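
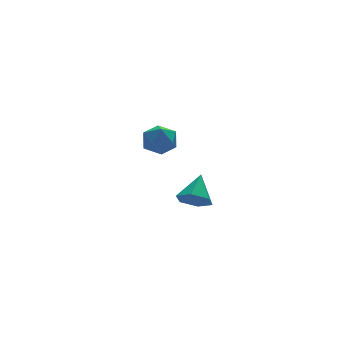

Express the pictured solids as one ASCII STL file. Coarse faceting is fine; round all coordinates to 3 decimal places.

solid 
facet normal -0.378 0.818 0.434
outer loop
vertex 2.172 1.466 3.334
vertex 1.826 1.016 3.881
vertex 2.556 1.29 4.0
endloop
endfacet
facet normal 0.243 0.963 0.115
outer loop
vertex 2.172 1.466 3.334
vertex 2.556 1.29 4.0
vertex 2.937 1.276 3.31
endloop
endfacet
facet normal 0.180 0.797 -0.577
outer loop
vertex 2.172 1.466 3.334
vertex 2.937 1.276 3.31
vertex 2.443 0.993 2.765
endloop
endfacet
facet normal -0.480 0.549 -0.685
outer loop
vertex 2.172 1.466 3.334
vertex 2.443 0.993 2.765
vertex 1.757 0.832 3.117
endloop
endfacet
facet normal -0.826 0.561 -0.061
outer loop
vertex 2.172 1.466 3.334
vertex 1.757 0.832 3.117
vertex 1.826 1.016 3.881
endloop
endfacet
facet normal 0.742 0.539 0.399
outer loop
vertex 2.937 1.276 3.31
vertex 2.556 1.29 4.0
vertex 3.063 0.708 3.843
endloop
endfacet
facet normal -0.263 0.304 0.916
outer loop
vertex 2.556 1.29 4.0
vertex 1.826 1.016 3.881
vertex 2.377 0.547 4.195
endloop
endfacet
facet normal -0.987 -0.110 0.116
outer loop
vertex 1.826 1.016 3.881
vertex 1.757 0.832 3.117
vertex 1.883 0.264 3.65
endloop
endfacet
facet normal -0.428 -0.132 -0.894
outer loop
vertex 1.757 0.832 3.117
vertex 2.443 0.993 2.765
vertex 2.264 0.25 2.96
endloop
endfacet
facet normal 0.640 0.270 -0.720
outer loop
vertex 2.443 0.993 2.765
vertex 2.937 1.276 3.31
vertex 2.994 0.524 3.079
endloop
endfacet
facet normal 0.480 -0.549 0.685
outer loop
vertex 2.648 0.074 3.626
vertex 3.063 0.708 3.843
vertex 2.377 0.547 4.195
endloop
endfacet
facet normal -0.180 -0.797 0.577
outer loop
vertex 2.648 0.074 3.626
vertex 2.377 0.547 4.195
vertex 1.883 0.264 3.65
endloop
endfacet
facet normal -0.243 -0.963 -0.115
outer loop
vertex 2.648 0.074 3.626
vertex 1.883 0.264 3.65
vertex 2.264 0.25 2.96
endloop
endfacet
facet normal 0.378 -0.818 -0.434
outer loop
vertex 2.648 0.074 3.626
vertex 2.264 0.25 2.96
vertex 2.994 0.524 3.079
endloop
endfacet
facet normal 0.826 -0.561 0.061
outer loop
vertex 2.648 0.074 3.626
vertex 2.994 0.524 3.079
vertex 3.063 0.708 3.843
endloop
endfacet
facet normal 0.428 0.132 0.894
outer loop
vertex 2.377 0.547 4.195
vertex 3.063 0.708 3.843
vertex 2.556 1.29 4.0
endloop
endfacet
facet normal -0.640 -0.270 0.720
outer loop
vertex 1.883 0.264 3.65
vertex 2.377 0.547 4.195
vertex 1.826 1.016 3.881
endloop
endfacet
facet normal -0.742 -0.539 -0.399
outer loop
vertex 2.264 0.25 2.96
vertex 1.883 0.264 3.65
vertex 1.757 0.832 3.117
endloop
endfacet
facet normal 0.263 -0.304 -0.916
outer loop
vertex 2.994 0.524 3.079
vertex 2.264 0.25 2.96
vertex 2.443 0.993 2.765
endloop
endfacet
facet normal 0.987 0.110 -0.116
outer loop
vertex 3.063 0.708 3.843
vertex 2.994 0.524 3.079
vertex 2.937 1.276 3.31
endloop
endfacet
facet normal -0.480 -0.620 -0.621
outer loop
vertex 1.96 -3.932 2.33
vertex 1.668 -4.263 2.886
vertex 1.338 -3.71 2.589
endloop
endfacet
facet normal 0.176 0.916 -0.362
outer loop
vertex 1.96 -3.932 2.33
vertex 1.338 -3.71 2.589
vertex 2.292 -3.457 3.694
endloop
endfacet
facet normal -0.480 -0.620 -0.621
outer loop
vertex 1.338 -3.71 2.589
vertex 1.668 -4.263 2.886
vertex 1.046 -4.041 3.145
endloop
endfacet
facet normal -0.496 0.835 0.237
outer loop
vertex 1.338 -3.71 2.589
vertex 1.046 -4.041 3.145
vertex 2.292 -3.457 3.694
endloop
endfacet
facet normal -0.480 -0.621 -0.620
outer loop
vertex 1.046 -4.041 3.145
vertex 1.668 -4.263 2.886
vertex 1.377 -4.594 3.443
endloop
endfacet
facet normal -0.468 0.186 0.864
outer loop
vertex 1.046 -4.041 3.145
vertex 1.377 -4.594 3.443
vertex 2.292 -3.457 3.694
endloop
endfacet
facet normal -0.481 -0.620 -0.620
outer loop
vertex 1.377 -4.594 3.443
vertex 1.668 -4.263 2.886
vertex 1.999 -4.817 3.184
endloop
endfacet
facet normal 0.234 -0.385 0.893
outer loop
vertex 1.377 -4.594 3.443
vertex 1.999 -4.817 3.184
vertex 2.292 -3.457 3.694
endloop
endfacet
facet normal -0.479 -0.620 -0.621
outer loop
vertex 1.999 -4.817 3.184
vertex 1.668 -4.263 2.886
vertex 2.291 -4.486 2.628
endloop
endfacet
facet normal 0.906 -0.305 0.294
outer loop
vertex 1.999 -4.817 3.184
vertex 2.291 -4.486 2.628
vertex 2.292 -3.457 3.694
endloop
endfacet
facet normal -0.479 -0.620 -0.621
outer loop
vertex 2.291 -4.486 2.628
vertex 1.668 -4.263 2.886
vertex 1.96 -3.932 2.33
endloop
endfacet
facet normal 0.877 0.345 -0.334
outer loop
vertex 2.291 -4.486 2.628
vertex 1.96 -3.932 2.33
vertex 2.292 -3.457 3.694
endloop
endfacet

endsolid


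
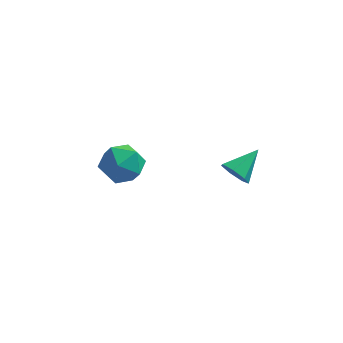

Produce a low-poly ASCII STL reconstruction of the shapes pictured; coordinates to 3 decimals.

solid 
facet normal -0.900 0.039 0.434
outer loop
vertex -3.7 -0.195 -1.914
vertex -3.703 -1.149 -1.835
vertex -3.34 -0.612 -1.131
endloop
endfacet
facet normal -0.524 0.628 0.575
outer loop
vertex -3.7 -0.195 -1.914
vertex -3.34 -0.612 -1.131
vertex -2.886 0.131 -1.529
endloop
endfacet
facet normal -0.352 0.935 -0.047
outer loop
vertex -3.7 -0.195 -1.914
vertex -2.886 0.131 -1.529
vertex -2.968 0.052 -2.479
endloop
endfacet
facet normal -0.622 0.535 -0.572
outer loop
vertex -3.7 -0.195 -1.914
vertex -2.968 0.052 -2.479
vertex -3.473 -0.738 -2.668
endloop
endfacet
facet normal -0.961 -0.020 -0.275
outer loop
vertex -3.7 -0.195 -1.914
vertex -3.473 -0.738 -2.668
vertex -3.703 -1.149 -1.835
endloop
endfacet
facet normal 0.081 0.432 0.898
outer loop
vertex -2.886 0.131 -1.529
vertex -3.34 -0.612 -1.131
vertex -2.387 -0.622 -1.212
endloop
endfacet
facet normal -0.528 -0.522 0.670
outer loop
vertex -3.34 -0.612 -1.131
vertex -3.703 -1.149 -1.835
vertex -2.892 -1.412 -1.401
endloop
endfacet
facet normal -0.627 -0.616 -0.477
outer loop
vertex -3.703 -1.149 -1.835
vertex -3.473 -0.738 -2.668
vertex -2.974 -1.491 -2.351
endloop
endfacet
facet normal -0.078 0.279 -0.957
outer loop
vertex -3.473 -0.738 -2.668
vertex -2.968 0.052 -2.479
vertex -2.52 -0.748 -2.749
endloop
endfacet
facet normal 0.359 0.927 -0.108
outer loop
vertex -2.968 0.052 -2.479
vertex -2.886 0.131 -1.529
vertex -2.157 -0.211 -2.045
endloop
endfacet
facet normal 0.622 -0.535 0.572
outer loop
vertex -2.16 -1.165 -1.966
vertex -2.387 -0.622 -1.212
vertex -2.892 -1.412 -1.401
endloop
endfacet
facet normal 0.352 -0.935 0.047
outer loop
vertex -2.16 -1.165 -1.966
vertex -2.892 -1.412 -1.401
vertex -2.974 -1.491 -2.351
endloop
endfacet
facet normal 0.524 -0.628 -0.575
outer loop
vertex -2.16 -1.165 -1.966
vertex -2.974 -1.491 -2.351
vertex -2.52 -0.748 -2.749
endloop
endfacet
facet normal 0.900 -0.039 -0.434
outer loop
vertex -2.16 -1.165 -1.966
vertex -2.52 -0.748 -2.749
vertex -2.157 -0.211 -2.045
endloop
endfacet
facet normal 0.961 0.020 0.275
outer loop
vertex -2.16 -1.165 -1.966
vertex -2.157 -0.211 -2.045
vertex -2.387 -0.622 -1.212
endloop
endfacet
facet normal 0.078 -0.279 0.957
outer loop
vertex -2.892 -1.412 -1.401
vertex -2.387 -0.622 -1.212
vertex -3.34 -0.612 -1.131
endloop
endfacet
facet normal -0.359 -0.927 0.108
outer loop
vertex -2.974 -1.491 -2.351
vertex -2.892 -1.412 -1.401
vertex -3.703 -1.149 -1.835
endloop
endfacet
facet normal -0.081 -0.432 -0.898
outer loop
vertex -2.52 -0.748 -2.749
vertex -2.974 -1.491 -2.351
vertex -3.473 -0.738 -2.668
endloop
endfacet
facet normal 0.528 0.522 -0.670
outer loop
vertex -2.157 -0.211 -2.045
vertex -2.52 -0.748 -2.749
vertex -2.968 0.052 -2.479
endloop
endfacet
facet normal 0.627 0.616 0.477
outer loop
vertex -2.387 -0.622 -1.212
vertex -2.157 -0.211 -2.045
vertex -2.886 0.131 -1.529
endloop
endfacet
facet normal -0.504 -0.710 -0.492
outer loop
vertex 1.948 -3.178 0.347
vertex 1.526 -2.758 0.173
vertex 2.047 -2.926 -0.118
endloop
endfacet
facet normal 0.975 -0.199 0.100
outer loop
vertex 1.948 -3.178 0.347
vertex 2.047 -2.926 -0.118
vertex 2.174 -1.842 0.807
endloop
endfacet
facet normal -0.503 -0.711 -0.491
outer loop
vertex 2.047 -2.926 -0.118
vertex 1.526 -2.758 0.173
vertex 1.753 -2.548 -0.364
endloop
endfacet
facet normal 0.815 0.318 -0.485
outer loop
vertex 2.047 -2.926 -0.118
vertex 1.753 -2.548 -0.364
vertex 2.174 -1.842 0.807
endloop
endfacet
facet normal -0.502 -0.712 -0.491
outer loop
vertex 1.753 -2.548 -0.364
vertex 1.526 -2.758 0.173
vertex 1.288 -2.329 -0.206
endloop
endfacet
facet normal 0.192 0.809 -0.556
outer loop
vertex 1.753 -2.548 -0.364
vertex 1.288 -2.329 -0.206
vertex 2.174 -1.842 0.807
endloop
endfacet
facet normal -0.502 -0.712 -0.490
outer loop
vertex 1.288 -2.329 -0.206
vertex 1.526 -2.758 0.173
vertex 1.002 -2.433 0.238
endloop
endfacet
facet normal -0.425 0.903 -0.062
outer loop
vertex 1.288 -2.329 -0.206
vertex 1.002 -2.433 0.238
vertex 2.174 -1.842 0.807
endloop
endfacet
facet normal -0.502 -0.711 -0.492
outer loop
vertex 1.002 -2.433 0.238
vertex 1.526 -2.758 0.173
vertex 1.11 -2.782 0.632
endloop
endfacet
facet normal -0.571 0.530 0.626
outer loop
vertex 1.002 -2.433 0.238
vertex 1.11 -2.782 0.632
vertex 2.174 -1.842 0.807
endloop
endfacet
facet normal -0.503 -0.710 -0.493
outer loop
vertex 1.11 -2.782 0.632
vertex 1.526 -2.758 0.173
vertex 1.531 -3.114 0.681
endloop
endfacet
facet normal -0.138 -0.028 0.990
outer loop
vertex 1.11 -2.782 0.632
vertex 1.531 -3.114 0.681
vertex 2.174 -1.842 0.807
endloop
endfacet
facet normal -0.503 -0.710 -0.493
outer loop
vertex 1.531 -3.114 0.681
vertex 1.526 -2.758 0.173
vertex 1.948 -3.178 0.347
endloop
endfacet
facet normal 0.551 -0.353 0.756
outer loop
vertex 1.531 -3.114 0.681
vertex 1.948 -3.178 0.347
vertex 2.174 -1.842 0.807
endloop
endfacet

endsolid


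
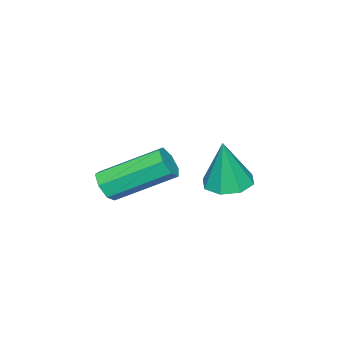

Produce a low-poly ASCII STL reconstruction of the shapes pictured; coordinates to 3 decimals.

solid 
facet normal -0.173 0.008 -0.985
outer loop
vertex 0.893 1.585 2.006
vertex 0.124 1.368 2.139
vertex 0.517 2.073 2.076
endloop
endfacet
facet normal 0.783 0.567 0.256
outer loop
vertex 0.893 1.585 2.006
vertex 0.517 2.073 2.076
vertex 0.436 1.352 3.921
endloop
endfacet
facet normal -0.173 0.008 -0.985
outer loop
vertex 0.517 2.073 2.076
vertex 0.124 1.368 2.139
vertex -0.089 2.148 2.183
endloop
endfacet
facet normal 0.178 0.914 0.365
outer loop
vertex 0.517 2.073 2.076
vertex -0.089 2.148 2.183
vertex 0.436 1.352 3.921
endloop
endfacet
facet normal -0.173 0.008 -0.985
outer loop
vertex -0.089 2.148 2.183
vertex 0.124 1.368 2.139
vertex -0.57 1.766 2.264
endloop
endfacet
facet normal -0.494 0.724 0.481
outer loop
vertex -0.089 2.148 2.183
vertex -0.57 1.766 2.264
vertex 0.436 1.352 3.921
endloop
endfacet
facet normal -0.173 0.008 -0.985
outer loop
vertex -0.57 1.766 2.264
vertex 0.124 1.368 2.139
vertex -0.645 1.151 2.272
endloop
endfacet
facet normal -0.837 0.109 0.536
outer loop
vertex -0.57 1.766 2.264
vertex -0.645 1.151 2.272
vertex 0.436 1.352 3.921
endloop
endfacet
facet normal -0.173 0.009 -0.985
outer loop
vertex -0.645 1.151 2.272
vertex 0.124 1.368 2.139
vertex -0.27 0.662 2.202
endloop
endfacet
facet normal -0.653 -0.572 0.497
outer loop
vertex -0.645 1.151 2.272
vertex -0.27 0.662 2.202
vertex 0.436 1.352 3.921
endloop
endfacet
facet normal -0.173 0.009 -0.985
outer loop
vertex -0.27 0.662 2.202
vertex 0.124 1.368 2.139
vertex 0.336 0.587 2.095
endloop
endfacet
facet normal -0.045 -0.920 0.388
outer loop
vertex -0.27 0.662 2.202
vertex 0.336 0.587 2.095
vertex 0.436 1.352 3.921
endloop
endfacet
facet normal -0.172 0.009 -0.985
outer loop
vertex 0.336 0.587 2.095
vertex 0.124 1.368 2.139
vertex 0.818 0.969 2.014
endloop
endfacet
facet normal 0.625 -0.731 0.272
outer loop
vertex 0.336 0.587 2.095
vertex 0.818 0.969 2.014
vertex 0.436 1.352 3.921
endloop
endfacet
facet normal -0.173 0.008 -0.985
outer loop
vertex 0.818 0.969 2.014
vertex 0.124 1.368 2.139
vertex 0.893 1.585 2.006
endloop
endfacet
facet normal 0.969 -0.115 0.217
outer loop
vertex 0.818 0.969 2.014
vertex 0.893 1.585 2.006
vertex 0.436 1.352 3.921
endloop
endfacet
facet normal 0.460 -0.739 -0.493
outer loop
vertex 4.273 -0.352 3.304
vertex 3.768 -0.482 3.027
vertex 4.192 -0.107 2.861
endloop
endfacet
facet normal 0.873 0.476 0.103
outer loop
vertex 4.273 -0.352 3.304
vertex 4.192 -0.107 2.861
vertex 3.297 1.212 4.35
endloop
endfacet
facet normal 0.873 0.476 0.104
outer loop
vertex 3.297 1.212 4.35
vertex 4.192 -0.107 2.861
vertex 3.216 1.457 3.908
endloop
endfacet
facet normal -0.461 0.738 0.493
outer loop
vertex 3.297 1.212 4.35
vertex 3.216 1.457 3.908
vertex 2.792 1.082 4.073
endloop
endfacet
facet normal 0.460 -0.738 -0.494
outer loop
vertex 4.192 -0.107 2.861
vertex 3.768 -0.482 3.027
vertex 3.792 -0.144 2.544
endloop
endfacet
facet normal 0.421 0.671 -0.610
outer loop
vertex 4.192 -0.107 2.861
vertex 3.792 -0.144 2.544
vertex 3.216 1.457 3.908
endloop
endfacet
facet normal 0.422 0.671 -0.609
outer loop
vertex 3.216 1.457 3.908
vertex 3.792 -0.144 2.544
vertex 2.816 1.42 3.59
endloop
endfacet
facet normal -0.461 0.738 0.493
outer loop
vertex 3.216 1.457 3.908
vertex 2.816 1.42 3.59
vertex 2.792 1.082 4.073
endloop
endfacet
facet normal 0.461 -0.738 -0.493
outer loop
vertex 3.792 -0.144 2.544
vertex 3.768 -0.482 3.027
vertex 3.374 -0.436 2.59
endloop
endfacet
facet normal -0.348 0.362 -0.865
outer loop
vertex 3.792 -0.144 2.544
vertex 3.374 -0.436 2.59
vertex 2.816 1.42 3.59
endloop
endfacet
facet normal -0.348 0.362 -0.865
outer loop
vertex 2.816 1.42 3.59
vertex 3.374 -0.436 2.59
vertex 2.398 1.128 3.636
endloop
endfacet
facet normal -0.461 0.738 0.493
outer loop
vertex 2.816 1.42 3.59
vertex 2.398 1.128 3.636
vertex 2.792 1.082 4.073
endloop
endfacet
facet normal 0.462 -0.737 -0.494
outer loop
vertex 3.374 -0.436 2.59
vertex 3.768 -0.482 3.027
vertex 3.253 -0.763 2.965
endloop
endfacet
facet normal -0.856 -0.221 -0.468
outer loop
vertex 3.374 -0.436 2.59
vertex 3.253 -0.763 2.965
vertex 2.398 1.128 3.636
endloop
endfacet
facet normal -0.855 -0.220 -0.469
outer loop
vertex 2.398 1.128 3.636
vertex 3.253 -0.763 2.965
vertex 2.276 0.802 4.011
endloop
endfacet
facet normal -0.460 0.739 0.493
outer loop
vertex 2.398 1.128 3.636
vertex 2.276 0.802 4.011
vertex 2.792 1.082 4.073
endloop
endfacet
facet normal 0.462 -0.738 -0.492
outer loop
vertex 3.253 -0.763 2.965
vertex 3.768 -0.482 3.027
vertex 3.519 -0.878 3.387
endloop
endfacet
facet normal -0.719 -0.636 0.280
outer loop
vertex 3.253 -0.763 2.965
vertex 3.519 -0.878 3.387
vertex 2.276 0.802 4.011
endloop
endfacet
facet normal -0.719 -0.636 0.280
outer loop
vertex 2.276 0.802 4.011
vertex 3.519 -0.878 3.387
vertex 2.543 0.686 4.433
endloop
endfacet
facet normal -0.460 0.738 0.494
outer loop
vertex 2.276 0.802 4.011
vertex 2.543 0.686 4.433
vertex 2.792 1.082 4.073
endloop
endfacet
facet normal 0.460 -0.738 -0.493
outer loop
vertex 3.519 -0.878 3.387
vertex 3.768 -0.482 3.027
vertex 3.973 -0.695 3.537
endloop
endfacet
facet normal -0.040 -0.573 0.819
outer loop
vertex 3.519 -0.878 3.387
vertex 3.973 -0.695 3.537
vertex 2.543 0.686 4.433
endloop
endfacet
facet normal -0.040 -0.573 0.819
outer loop
vertex 2.543 0.686 4.433
vertex 3.973 -0.695 3.537
vertex 2.997 0.869 4.583
endloop
endfacet
facet normal -0.460 0.738 0.493
outer loop
vertex 2.543 0.686 4.433
vertex 2.997 0.869 4.583
vertex 2.792 1.082 4.073
endloop
endfacet
facet normal 0.461 -0.738 -0.493
outer loop
vertex 3.973 -0.695 3.537
vertex 3.768 -0.482 3.027
vertex 4.273 -0.352 3.304
endloop
endfacet
facet normal 0.667 -0.080 0.741
outer loop
vertex 3.973 -0.695 3.537
vertex 4.273 -0.352 3.304
vertex 2.997 0.869 4.583
endloop
endfacet
facet normal 0.667 -0.080 0.741
outer loop
vertex 2.997 0.869 4.583
vertex 4.273 -0.352 3.304
vertex 3.297 1.212 4.35
endloop
endfacet
facet normal -0.461 0.738 0.493
outer loop
vertex 2.997 0.869 4.583
vertex 3.297 1.212 4.35
vertex 2.792 1.082 4.073
endloop
endfacet

endsolid


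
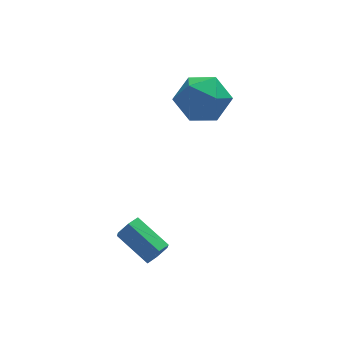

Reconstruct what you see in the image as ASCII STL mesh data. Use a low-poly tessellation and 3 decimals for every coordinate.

solid 
facet normal 0.501 -0.756 -0.421
outer loop
vertex -1.374 0.242 -3.192
vertex -1.739 0.196 -3.544
vertex -1.342 0.505 -3.627
endloop
endfacet
facet normal 0.863 0.401 0.306
outer loop
vertex -1.374 0.242 -3.192
vertex -1.342 0.505 -3.627
vertex -2.095 1.33 -2.584
endloop
endfacet
facet normal 0.863 0.402 0.305
outer loop
vertex -2.095 1.33 -2.584
vertex -1.342 0.505 -3.627
vertex -2.064 1.593 -3.019
endloop
endfacet
facet normal -0.500 0.756 0.422
outer loop
vertex -2.095 1.33 -2.584
vertex -2.064 1.593 -3.019
vertex -2.461 1.284 -2.936
endloop
endfacet
facet normal 0.500 -0.756 -0.423
outer loop
vertex -1.342 0.505 -3.627
vertex -1.739 0.196 -3.544
vertex -1.708 0.46 -3.979
endloop
endfacet
facet normal 0.484 0.649 -0.587
outer loop
vertex -1.342 0.505 -3.627
vertex -1.708 0.46 -3.979
vertex -2.064 1.593 -3.019
endloop
endfacet
facet normal 0.484 0.649 -0.587
outer loop
vertex -2.064 1.593 -3.019
vertex -1.708 0.46 -3.979
vertex -2.43 1.548 -3.371
endloop
endfacet
facet normal -0.500 0.756 0.423
outer loop
vertex -2.064 1.593 -3.019
vertex -2.43 1.548 -3.371
vertex -2.461 1.284 -2.936
endloop
endfacet
facet normal 0.501 -0.755 -0.423
outer loop
vertex -1.708 0.46 -3.979
vertex -1.739 0.196 -3.544
vertex -2.105 0.15 -3.896
endloop
endfacet
facet normal -0.379 0.247 -0.892
outer loop
vertex -1.708 0.46 -3.979
vertex -2.105 0.15 -3.896
vertex -2.43 1.548 -3.371
endloop
endfacet
facet normal -0.380 0.247 -0.892
outer loop
vertex -2.43 1.548 -3.371
vertex -2.105 0.15 -3.896
vertex -2.826 1.238 -3.288
endloop
endfacet
facet normal -0.502 0.755 0.422
outer loop
vertex -2.43 1.548 -3.371
vertex -2.826 1.238 -3.288
vertex -2.461 1.284 -2.936
endloop
endfacet
facet normal 0.500 -0.756 -0.422
outer loop
vertex -2.105 0.15 -3.896
vertex -1.739 0.196 -3.544
vertex -2.136 -0.113 -3.461
endloop
endfacet
facet normal -0.863 -0.402 -0.305
outer loop
vertex -2.105 0.15 -3.896
vertex -2.136 -0.113 -3.461
vertex -2.826 1.238 -3.288
endloop
endfacet
facet normal -0.863 -0.402 -0.306
outer loop
vertex -2.826 1.238 -3.288
vertex -2.136 -0.113 -3.461
vertex -2.858 0.975 -2.853
endloop
endfacet
facet normal -0.501 0.756 0.421
outer loop
vertex -2.826 1.238 -3.288
vertex -2.858 0.975 -2.853
vertex -2.461 1.284 -2.936
endloop
endfacet
facet normal 0.500 -0.756 -0.423
outer loop
vertex -2.136 -0.113 -3.461
vertex -1.739 0.196 -3.544
vertex -1.77 -0.068 -3.109
endloop
endfacet
facet normal -0.484 -0.649 0.587
outer loop
vertex -2.136 -0.113 -3.461
vertex -1.77 -0.068 -3.109
vertex -2.858 0.975 -2.853
endloop
endfacet
facet normal -0.484 -0.649 0.587
outer loop
vertex -2.858 0.975 -2.853
vertex -1.77 -0.068 -3.109
vertex -2.492 1.02 -2.501
endloop
endfacet
facet normal -0.500 0.756 0.423
outer loop
vertex -2.858 0.975 -2.853
vertex -2.492 1.02 -2.501
vertex -2.461 1.284 -2.936
endloop
endfacet
facet normal 0.502 -0.755 -0.422
outer loop
vertex -1.77 -0.068 -3.109
vertex -1.739 0.196 -3.544
vertex -1.374 0.242 -3.192
endloop
endfacet
facet normal 0.380 -0.246 0.892
outer loop
vertex -1.77 -0.068 -3.109
vertex -1.374 0.242 -3.192
vertex -2.492 1.02 -2.501
endloop
endfacet
facet normal 0.379 -0.247 0.892
outer loop
vertex -2.492 1.02 -2.501
vertex -1.374 0.242 -3.192
vertex -2.095 1.33 -2.584
endloop
endfacet
facet normal -0.501 0.755 0.423
outer loop
vertex -2.492 1.02 -2.501
vertex -2.095 1.33 -2.584
vertex -2.461 1.284 -2.936
endloop
endfacet
facet normal 0.113 -0.254 0.961
outer loop
vertex 1.354 4.137 1.457
vertex 0.346 3.839 1.497
vertex 1.089 3.146 1.226
endloop
endfacet
facet normal 0.725 -0.334 0.602
outer loop
vertex 1.354 4.137 1.457
vertex 1.089 3.146 1.226
vertex 1.805 3.649 0.643
endloop
endfacet
facet normal 0.900 0.297 0.320
outer loop
vertex 1.354 4.137 1.457
vertex 1.805 3.649 0.643
vertex 1.505 4.653 0.554
endloop
endfacet
facet normal 0.395 0.768 0.505
outer loop
vertex 1.354 4.137 1.457
vertex 1.505 4.653 0.554
vertex 0.603 4.77 1.081
endloop
endfacet
facet normal -0.091 0.427 0.900
outer loop
vertex 1.354 4.137 1.457
vertex 0.603 4.77 1.081
vertex 0.346 3.839 1.497
endloop
endfacet
facet normal 0.609 -0.791 0.066
outer loop
vertex 1.805 3.649 0.643
vertex 1.089 3.146 1.226
vertex 1.077 3.05 0.179
endloop
endfacet
facet normal -0.382 -0.662 0.645
outer loop
vertex 1.089 3.146 1.226
vertex 0.346 3.839 1.497
vertex 0.175 3.167 0.706
endloop
endfacet
facet normal -0.712 0.441 0.547
outer loop
vertex 0.346 3.839 1.497
vertex 0.603 4.77 1.081
vertex -0.125 4.171 0.617
endloop
endfacet
facet normal 0.075 0.993 -0.092
outer loop
vertex 0.603 4.77 1.081
vertex 1.505 4.653 0.554
vertex 0.591 4.674 0.034
endloop
endfacet
facet normal 0.891 0.232 -0.390
outer loop
vertex 1.505 4.653 0.554
vertex 1.805 3.649 0.643
vertex 1.334 3.981 -0.237
endloop
endfacet
facet normal -0.395 -0.768 -0.505
outer loop
vertex 0.326 3.683 -0.197
vertex 1.077 3.05 0.179
vertex 0.175 3.167 0.706
endloop
endfacet
facet normal -0.900 -0.297 -0.320
outer loop
vertex 0.326 3.683 -0.197
vertex 0.175 3.167 0.706
vertex -0.125 4.171 0.617
endloop
endfacet
facet normal -0.725 0.334 -0.602
outer loop
vertex 0.326 3.683 -0.197
vertex -0.125 4.171 0.617
vertex 0.591 4.674 0.034
endloop
endfacet
facet normal -0.113 0.254 -0.961
outer loop
vertex 0.326 3.683 -0.197
vertex 0.591 4.674 0.034
vertex 1.334 3.981 -0.237
endloop
endfacet
facet normal 0.091 -0.427 -0.900
outer loop
vertex 0.326 3.683 -0.197
vertex 1.334 3.981 -0.237
vertex 1.077 3.05 0.179
endloop
endfacet
facet normal -0.075 -0.993 0.092
outer loop
vertex 0.175 3.167 0.706
vertex 1.077 3.05 0.179
vertex 1.089 3.146 1.226
endloop
endfacet
facet normal -0.891 -0.232 0.390
outer loop
vertex -0.125 4.171 0.617
vertex 0.175 3.167 0.706
vertex 0.346 3.839 1.497
endloop
endfacet
facet normal -0.609 0.791 -0.066
outer loop
vertex 0.591 4.674 0.034
vertex -0.125 4.171 0.617
vertex 0.603 4.77 1.081
endloop
endfacet
facet normal 0.382 0.662 -0.645
outer loop
vertex 1.334 3.981 -0.237
vertex 0.591 4.674 0.034
vertex 1.505 4.653 0.554
endloop
endfacet
facet normal 0.712 -0.441 -0.547
outer loop
vertex 1.077 3.05 0.179
vertex 1.334 3.981 -0.237
vertex 1.805 3.649 0.643
endloop
endfacet

endsolid


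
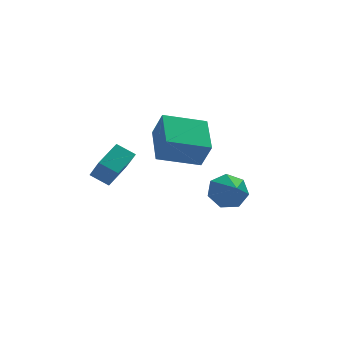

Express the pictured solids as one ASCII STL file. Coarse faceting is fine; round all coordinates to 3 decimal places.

solid 
facet normal -0.652 -0.684 -0.325
outer loop
vertex -2.911 -2.915 2.195
vertex -3.172 -2.125 1.056
vertex -2.132 -3.41 1.674
endloop
endfacet
facet normal 0.184 -0.560 0.808
outer loop
vertex -1.068 -2.295 2.204
vertex -2.911 -2.915 2.195
vertex -2.132 -3.41 1.674
endloop
endfacet
facet normal -0.653 -0.684 -0.325
outer loop
vertex -2.132 -3.41 1.674
vertex -3.172 -2.125 1.056
vertex -2.393 -2.621 0.535
endloop
endfacet
facet normal 0.735 -0.467 -0.492
outer loop
vertex -2.393 -2.621 0.535
vertex -1.068 -2.295 2.204
vertex -2.132 -3.41 1.674
endloop
endfacet
facet normal -0.735 0.467 0.492
outer loop
vertex -2.911 -2.915 2.195
vertex -2.108 -1.01 1.586
vertex -3.172 -2.125 1.056
endloop
endfacet
facet normal 0.184 -0.559 0.808
outer loop
vertex -1.847 -1.799 2.725
vertex -2.911 -2.915 2.195
vertex -1.068 -2.295 2.204
endloop
endfacet
facet normal -0.735 0.467 0.492
outer loop
vertex -1.847 -1.799 2.725
vertex -2.108 -1.01 1.586
vertex -2.911 -2.915 2.195
endloop
endfacet
facet normal -0.184 0.560 -0.808
outer loop
vertex -3.172 -2.125 1.056
vertex -2.108 -1.01 1.586
vertex -2.393 -2.621 0.535
endloop
endfacet
facet normal 0.735 -0.467 -0.492
outer loop
vertex -1.329 -1.505 1.065
vertex -1.068 -2.295 2.204
vertex -2.393 -2.621 0.535
endloop
endfacet
facet normal -0.185 0.560 -0.808
outer loop
vertex -2.393 -2.621 0.535
vertex -2.108 -1.01 1.586
vertex -1.329 -1.505 1.065
endloop
endfacet
facet normal 0.653 0.684 0.325
outer loop
vertex -1.329 -1.505 1.065
vertex -1.847 -1.799 2.725
vertex -1.068 -2.295 2.204
endloop
endfacet
facet normal 0.652 0.685 0.325
outer loop
vertex -2.108 -1.01 1.586
vertex -1.847 -1.799 2.725
vertex -1.329 -1.505 1.065
endloop
endfacet
facet normal -0.960 0.050 0.276
outer loop
vertex -0.327 -5.059 4.258
vertex -0.023 -3.094 4.963
vertex -0.673 -4.54 2.96
endloop
endfacet
facet normal -0.144 -0.931 -0.334
outer loop
vertex 1.363 -4.646 2.377
vertex -0.327 -5.059 4.258
vertex -0.673 -4.54 2.96
endloop
endfacet
facet normal -0.960 0.050 0.275
outer loop
vertex -0.673 -4.54 2.96
vertex -0.023 -3.094 4.963
vertex -0.368 -2.575 3.665
endloop
endfacet
facet normal -0.239 0.361 -0.901
outer loop
vertex -0.368 -2.575 3.665
vertex 1.363 -4.646 2.377
vertex -0.673 -4.54 2.96
endloop
endfacet
facet normal 0.239 -0.360 0.902
outer loop
vertex -0.327 -5.059 4.258
vertex 2.013 -3.2 4.38
vertex -0.023 -3.094 4.963
endloop
endfacet
facet normal -0.144 -0.931 -0.334
outer loop
vertex 1.708 -5.165 3.675
vertex -0.327 -5.059 4.258
vertex 1.363 -4.646 2.377
endloop
endfacet
facet normal 0.239 -0.361 0.901
outer loop
vertex 1.708 -5.165 3.675
vertex 2.013 -3.2 4.38
vertex -0.327 -5.059 4.258
endloop
endfacet
facet normal 0.144 0.931 0.334
outer loop
vertex -0.023 -3.094 4.963
vertex 2.013 -3.2 4.38
vertex -0.368 -2.575 3.665
endloop
endfacet
facet normal -0.239 0.360 -0.901
outer loop
vertex 1.667 -2.681 3.082
vertex 1.363 -4.646 2.377
vertex -0.368 -2.575 3.665
endloop
endfacet
facet normal 0.144 0.931 0.334
outer loop
vertex -0.368 -2.575 3.665
vertex 2.013 -3.2 4.38
vertex 1.667 -2.681 3.082
endloop
endfacet
facet normal 0.960 -0.050 -0.275
outer loop
vertex 1.667 -2.681 3.082
vertex 1.708 -5.165 3.675
vertex 1.363 -4.646 2.377
endloop
endfacet
facet normal 0.960 -0.050 -0.276
outer loop
vertex 2.013 -3.2 4.38
vertex 1.708 -5.165 3.675
vertex 1.667 -2.681 3.082
endloop
endfacet
facet normal -0.066 0.827 -0.559
outer loop
vertex 4.248 -1.48 -0.532
vertex 3.404 -1.855 -0.988
vertex 3.471 -1.276 -0.139
endloop
endfacet
facet normal 0.445 -0.031 0.895
outer loop
vertex 4.248 -1.48 -0.532
vertex 3.471 -1.276 -0.139
vertex 3.496 -3.005 -0.212
endloop
endfacet
facet normal -0.066 0.827 -0.559
outer loop
vertex 3.471 -1.276 -0.139
vertex 3.404 -1.855 -0.988
vertex 2.644 -1.509 -0.386
endloop
endfacet
facet normal -0.274 -0.045 0.961
outer loop
vertex 3.471 -1.276 -0.139
vertex 2.644 -1.509 -0.386
vertex 3.496 -3.005 -0.212
endloop
endfacet
facet normal -0.066 0.827 -0.558
outer loop
vertex 2.644 -1.509 -0.386
vertex 3.404 -1.855 -0.988
vertex 2.389 -2.002 -1.086
endloop
endfacet
facet normal -0.759 -0.370 0.537
outer loop
vertex 2.644 -1.509 -0.386
vertex 2.389 -2.002 -1.086
vertex 3.496 -3.005 -0.212
endloop
endfacet
facet normal -0.066 0.827 -0.559
outer loop
vertex 2.389 -2.002 -1.086
vertex 3.404 -1.855 -0.988
vertex 2.899 -2.385 -1.713
endloop
endfacet
facet normal -0.645 -0.762 -0.059
outer loop
vertex 2.389 -2.002 -1.086
vertex 2.899 -2.385 -1.713
vertex 3.496 -3.005 -0.212
endloop
endfacet
facet normal -0.066 0.827 -0.559
outer loop
vertex 2.899 -2.385 -1.713
vertex 3.404 -1.855 -0.988
vertex 3.789 -2.369 -1.794
endloop
endfacet
facet normal -0.018 -0.927 -0.376
outer loop
vertex 2.899 -2.385 -1.713
vertex 3.789 -2.369 -1.794
vertex 3.496 -3.005 -0.212
endloop
endfacet
facet normal -0.066 0.827 -0.559
outer loop
vertex 3.789 -2.369 -1.794
vertex 3.404 -1.855 -0.988
vertex 4.389 -1.966 -1.268
endloop
endfacet
facet normal 0.651 -0.739 -0.176
outer loop
vertex 3.789 -2.369 -1.794
vertex 4.389 -1.966 -1.268
vertex 3.496 -3.005 -0.212
endloop
endfacet
facet normal -0.066 0.827 -0.559
outer loop
vertex 4.389 -1.966 -1.268
vertex 3.404 -1.855 -0.988
vertex 4.248 -1.48 -0.532
endloop
endfacet
facet normal 0.856 -0.341 0.389
outer loop
vertex 4.389 -1.966 -1.268
vertex 4.248 -1.48 -0.532
vertex 3.496 -3.005 -0.212
endloop
endfacet

endsolid


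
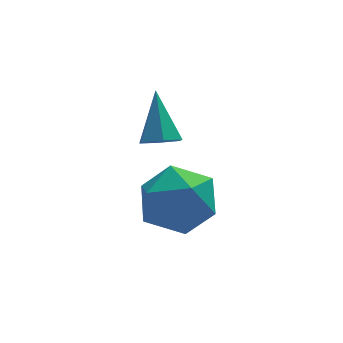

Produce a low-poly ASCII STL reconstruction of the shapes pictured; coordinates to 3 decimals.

solid 
facet normal -0.716 0.488 -0.498
outer loop
vertex -1.617 2.106 -2.357
vertex -2.364 1.346 -2.028
vertex -2.18 2.252 -1.405
endloop
endfacet
facet normal -0.213 0.939 -0.270
outer loop
vertex -1.617 2.106 -2.357
vertex -2.18 2.252 -1.405
vertex -1.091 2.486 -1.451
endloop
endfacet
facet normal 0.412 0.730 -0.545
outer loop
vertex -1.617 2.106 -2.357
vertex -1.091 2.486 -1.451
vertex -0.602 1.724 -2.101
endloop
endfacet
facet normal 0.294 0.150 -0.944
outer loop
vertex -1.617 2.106 -2.357
vertex -0.602 1.724 -2.101
vertex -1.388 1.02 -2.458
endloop
endfacet
facet normal -0.403 0.000 -0.915
outer loop
vertex -1.617 2.106 -2.357
vertex -1.388 1.02 -2.458
vertex -2.364 1.346 -2.028
endloop
endfacet
facet normal -0.171 0.881 0.441
outer loop
vertex -1.091 2.486 -1.451
vertex -2.18 2.252 -1.405
vertex -1.512 1.96 -0.562
endloop
endfacet
facet normal -0.986 0.151 0.071
outer loop
vertex -2.18 2.252 -1.405
vertex -2.364 1.346 -2.028
vertex -2.298 1.256 -0.919
endloop
endfacet
facet normal -0.479 -0.637 -0.604
outer loop
vertex -2.364 1.346 -2.028
vertex -1.388 1.02 -2.458
vertex -1.809 0.494 -1.569
endloop
endfacet
facet normal 0.649 -0.394 -0.651
outer loop
vertex -1.388 1.02 -2.458
vertex -0.602 1.724 -2.101
vertex -0.72 0.728 -1.615
endloop
endfacet
facet normal 0.839 0.544 -0.006
outer loop
vertex -0.602 1.724 -2.101
vertex -1.091 2.486 -1.451
vertex -0.536 1.634 -0.992
endloop
endfacet
facet normal -0.294 -0.150 0.944
outer loop
vertex -1.283 0.874 -0.663
vertex -1.512 1.96 -0.562
vertex -2.298 1.256 -0.919
endloop
endfacet
facet normal -0.412 -0.730 0.545
outer loop
vertex -1.283 0.874 -0.663
vertex -2.298 1.256 -0.919
vertex -1.809 0.494 -1.569
endloop
endfacet
facet normal 0.213 -0.939 0.270
outer loop
vertex -1.283 0.874 -0.663
vertex -1.809 0.494 -1.569
vertex -0.72 0.728 -1.615
endloop
endfacet
facet normal 0.716 -0.488 0.498
outer loop
vertex -1.283 0.874 -0.663
vertex -0.72 0.728 -1.615
vertex -0.536 1.634 -0.992
endloop
endfacet
facet normal 0.403 -0.000 0.915
outer loop
vertex -1.283 0.874 -0.663
vertex -0.536 1.634 -0.992
vertex -1.512 1.96 -0.562
endloop
endfacet
facet normal -0.649 0.394 0.651
outer loop
vertex -2.298 1.256 -0.919
vertex -1.512 1.96 -0.562
vertex -2.18 2.252 -1.405
endloop
endfacet
facet normal -0.839 -0.544 0.006
outer loop
vertex -1.809 0.494 -1.569
vertex -2.298 1.256 -0.919
vertex -2.364 1.346 -2.028
endloop
endfacet
facet normal 0.171 -0.881 -0.441
outer loop
vertex -0.72 0.728 -1.615
vertex -1.809 0.494 -1.569
vertex -1.388 1.02 -2.458
endloop
endfacet
facet normal 0.986 -0.151 -0.071
outer loop
vertex -0.536 1.634 -0.992
vertex -0.72 0.728 -1.615
vertex -0.602 1.724 -2.101
endloop
endfacet
facet normal 0.479 0.637 0.604
outer loop
vertex -1.512 1.96 -0.562
vertex -0.536 1.634 -0.992
vertex -1.091 2.486 -1.451
endloop
endfacet
facet normal -0.080 -0.624 -0.778
outer loop
vertex -1.307 1.621 0.587
vertex -1.771 1.9 0.411
vertex -1.256 2.061 0.229
endloop
endfacet
facet normal 0.970 0.076 0.232
outer loop
vertex -1.307 1.621 0.587
vertex -1.256 2.061 0.229
vertex -1.649 2.86 1.609
endloop
endfacet
facet normal -0.080 -0.623 -0.778
outer loop
vertex -1.256 2.061 0.229
vertex -1.771 1.9 0.411
vertex -1.721 2.341 0.053
endloop
endfacet
facet normal 0.571 0.770 -0.283
outer loop
vertex -1.256 2.061 0.229
vertex -1.721 2.341 0.053
vertex -1.649 2.86 1.609
endloop
endfacet
facet normal -0.079 -0.623 -0.778
outer loop
vertex -1.721 2.341 0.053
vertex -1.771 1.9 0.411
vertex -2.236 2.179 0.235
endloop
endfacet
facet normal -0.376 0.884 -0.277
outer loop
vertex -1.721 2.341 0.053
vertex -2.236 2.179 0.235
vertex -1.649 2.86 1.609
endloop
endfacet
facet normal -0.080 -0.624 -0.778
outer loop
vertex -2.236 2.179 0.235
vertex -1.771 1.9 0.411
vertex -2.287 1.739 0.593
endloop
endfacet
facet normal -0.921 0.304 0.243
outer loop
vertex -2.236 2.179 0.235
vertex -2.287 1.739 0.593
vertex -1.649 2.86 1.609
endloop
endfacet
facet normal -0.080 -0.624 -0.778
outer loop
vertex -2.287 1.739 0.593
vertex -1.771 1.9 0.411
vertex -1.822 1.46 0.769
endloop
endfacet
facet normal -0.522 -0.391 0.759
outer loop
vertex -2.287 1.739 0.593
vertex -1.822 1.46 0.769
vertex -1.649 2.86 1.609
endloop
endfacet
facet normal -0.080 -0.624 -0.778
outer loop
vertex -1.822 1.46 0.769
vertex -1.771 1.9 0.411
vertex -1.307 1.621 0.587
endloop
endfacet
facet normal 0.424 -0.504 0.753
outer loop
vertex -1.822 1.46 0.769
vertex -1.307 1.621 0.587
vertex -1.649 2.86 1.609
endloop
endfacet

endsolid


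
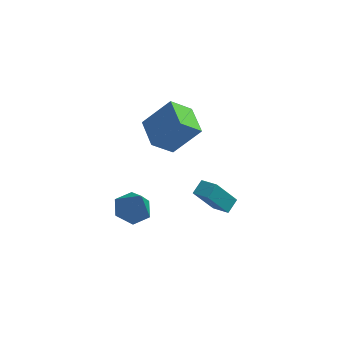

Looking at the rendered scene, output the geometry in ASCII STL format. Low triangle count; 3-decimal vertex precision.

solid 
facet normal -0.299 0.279 -0.913
outer loop
vertex -0.555 -1.728 -4.695
vertex -1.326 -2.485 -4.674
vertex -1.533 -1.492 -4.303
endloop
endfacet
facet normal 0.399 0.727 0.559
outer loop
vertex -0.555 -1.728 -4.695
vertex -1.533 -1.492 -4.303
vertex -0.734 -3.035 -2.866
endloop
endfacet
facet normal -0.298 0.279 -0.913
outer loop
vertex -1.533 -1.492 -4.303
vertex -1.326 -2.485 -4.674
vertex -2.304 -2.248 -4.282
endloop
endfacet
facet normal -0.446 0.476 0.758
outer loop
vertex -1.533 -1.492 -4.303
vertex -2.304 -2.248 -4.282
vertex -0.734 -3.035 -2.866
endloop
endfacet
facet normal -0.299 0.278 -0.913
outer loop
vertex -2.304 -2.248 -4.282
vertex -1.326 -2.485 -4.674
vertex -2.096 -3.241 -4.652
endloop
endfacet
facet normal -0.718 -0.370 0.590
outer loop
vertex -2.304 -2.248 -4.282
vertex -2.096 -3.241 -4.652
vertex -0.734 -3.035 -2.866
endloop
endfacet
facet normal -0.299 0.278 -0.913
outer loop
vertex -2.096 -3.241 -4.652
vertex -1.326 -2.485 -4.674
vertex -1.118 -3.478 -5.044
endloop
endfacet
facet normal -0.145 -0.964 0.222
outer loop
vertex -2.096 -3.241 -4.652
vertex -1.118 -3.478 -5.044
vertex -0.734 -3.035 -2.866
endloop
endfacet
facet normal -0.299 0.278 -0.913
outer loop
vertex -1.118 -3.478 -5.044
vertex -1.326 -2.485 -4.674
vertex -0.348 -2.721 -5.066
endloop
endfacet
facet normal 0.701 -0.713 0.021
outer loop
vertex -1.118 -3.478 -5.044
vertex -0.348 -2.721 -5.066
vertex -0.734 -3.035 -2.866
endloop
endfacet
facet normal -0.299 0.279 -0.913
outer loop
vertex -0.348 -2.721 -5.066
vertex -1.326 -2.485 -4.674
vertex -0.555 -1.728 -4.695
endloop
endfacet
facet normal 0.973 0.132 0.190
outer loop
vertex -0.348 -2.721 -5.066
vertex -0.555 -1.728 -4.695
vertex -0.734 -3.035 -2.866
endloop
endfacet
facet normal -0.623 -0.385 0.681
outer loop
vertex 1.282 -2.733 3.43
vertex 0.52 -1.127 3.641
vertex -0.135 -3.201 1.869
endloop
endfacet
facet normal 0.426 -0.897 -0.118
outer loop
vertex 0.88 -2.573 0.759
vertex 1.282 -2.733 3.43
vertex -0.135 -3.201 1.869
endloop
endfacet
facet normal -0.623 -0.385 0.681
outer loop
vertex -0.135 -3.201 1.869
vertex 0.52 -1.127 3.641
vertex -0.898 -1.595 2.08
endloop
endfacet
facet normal -0.656 -0.217 -0.723
outer loop
vertex -0.898 -1.595 2.08
vertex 0.88 -2.573 0.759
vertex -0.135 -3.201 1.869
endloop
endfacet
facet normal 0.656 0.216 0.723
outer loop
vertex 1.282 -2.733 3.43
vertex 1.535 -0.499 2.531
vertex 0.52 -1.127 3.641
endloop
endfacet
facet normal 0.426 -0.897 -0.118
outer loop
vertex 2.298 -2.105 2.32
vertex 1.282 -2.733 3.43
vertex 0.88 -2.573 0.759
endloop
endfacet
facet normal 0.656 0.217 0.723
outer loop
vertex 2.298 -2.105 2.32
vertex 1.535 -0.499 2.531
vertex 1.282 -2.733 3.43
endloop
endfacet
facet normal -0.426 0.897 0.118
outer loop
vertex 0.52 -1.127 3.641
vertex 1.535 -0.499 2.531
vertex -0.898 -1.595 2.08
endloop
endfacet
facet normal -0.656 -0.216 -0.723
outer loop
vertex 0.118 -0.967 0.97
vertex 0.88 -2.573 0.759
vertex -0.898 -1.595 2.08
endloop
endfacet
facet normal -0.426 0.897 0.118
outer loop
vertex -0.898 -1.595 2.08
vertex 1.535 -0.499 2.531
vertex 0.118 -0.967 0.97
endloop
endfacet
facet normal 0.623 0.385 -0.681
outer loop
vertex 0.118 -0.967 0.97
vertex 2.298 -2.105 2.32
vertex 0.88 -2.573 0.759
endloop
endfacet
facet normal 0.623 0.385 -0.681
outer loop
vertex 1.535 -0.499 2.531
vertex 2.298 -2.105 2.32
vertex 0.118 -0.967 0.97
endloop
endfacet
facet normal -0.535 -0.196 0.822
outer loop
vertex 2.946 -4.227 -1.132
vertex 3.293 -3.478 -0.727
vertex 2.07 -3.595 -1.552
endloop
endfacet
facet normal -0.377 -0.815 -0.440
outer loop
vertex 3.087 -3.222 -3.113
vertex 2.946 -4.227 -1.132
vertex 2.07 -3.595 -1.552
endloop
endfacet
facet normal -0.535 -0.197 0.821
outer loop
vertex 2.07 -3.595 -1.552
vertex 3.293 -3.478 -0.727
vertex 2.416 -2.845 -1.147
endloop
endfacet
facet normal -0.756 0.545 -0.363
outer loop
vertex 2.416 -2.845 -1.147
vertex 3.087 -3.222 -3.113
vertex 2.07 -3.595 -1.552
endloop
endfacet
facet normal 0.756 -0.546 0.362
outer loop
vertex 2.946 -4.227 -1.132
vertex 4.31 -3.105 -2.288
vertex 3.293 -3.478 -0.727
endloop
endfacet
facet normal -0.377 -0.815 -0.440
outer loop
vertex 3.964 -3.855 -2.693
vertex 2.946 -4.227 -1.132
vertex 3.087 -3.222 -3.113
endloop
endfacet
facet normal 0.756 -0.545 0.363
outer loop
vertex 3.964 -3.855 -2.693
vertex 4.31 -3.105 -2.288
vertex 2.946 -4.227 -1.132
endloop
endfacet
facet normal 0.377 0.815 0.440
outer loop
vertex 3.293 -3.478 -0.727
vertex 4.31 -3.105 -2.288
vertex 2.416 -2.845 -1.147
endloop
endfacet
facet normal -0.755 0.546 -0.362
outer loop
vertex 3.434 -2.473 -2.708
vertex 3.087 -3.222 -3.113
vertex 2.416 -2.845 -1.147
endloop
endfacet
facet normal 0.377 0.815 0.440
outer loop
vertex 2.416 -2.845 -1.147
vertex 4.31 -3.105 -2.288
vertex 3.434 -2.473 -2.708
endloop
endfacet
facet normal 0.535 0.196 -0.822
outer loop
vertex 3.434 -2.473 -2.708
vertex 3.964 -3.855 -2.693
vertex 3.087 -3.222 -3.113
endloop
endfacet
facet normal 0.536 0.196 -0.821
outer loop
vertex 4.31 -3.105 -2.288
vertex 3.964 -3.855 -2.693
vertex 3.434 -2.473 -2.708
endloop
endfacet

endsolid


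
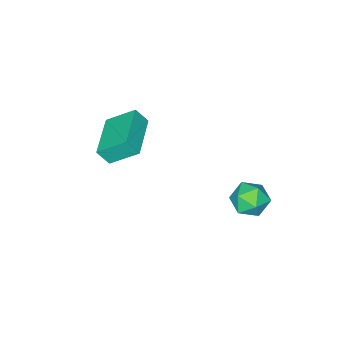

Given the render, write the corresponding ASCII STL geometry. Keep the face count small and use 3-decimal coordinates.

solid 
facet normal -0.797 -0.603 0.031
outer loop
vertex -0.86 -4.04 -1.45
vertex -1.568 -3.056 -0.55
vertex -1.179 -3.653 -2.124
endloop
endfacet
facet normal 0.468 -0.652 -0.596
outer loop
vertex 0.448 -2.424 -2.19
vertex -0.86 -4.04 -1.45
vertex -1.179 -3.653 -2.124
endloop
endfacet
facet normal -0.797 -0.603 0.031
outer loop
vertex -1.179 -3.653 -2.124
vertex -1.568 -3.056 -0.55
vertex -1.887 -2.669 -1.224
endloop
endfacet
facet normal -0.380 0.460 -0.802
outer loop
vertex -1.887 -2.669 -1.224
vertex 0.448 -2.424 -2.19
vertex -1.179 -3.653 -2.124
endloop
endfacet
facet normal 0.380 -0.460 0.802
outer loop
vertex -0.86 -4.04 -1.45
vertex 0.059 -1.827 -0.616
vertex -1.568 -3.056 -0.55
endloop
endfacet
facet normal 0.468 -0.652 -0.596
outer loop
vertex 0.767 -2.811 -1.516
vertex -0.86 -4.04 -1.45
vertex 0.448 -2.424 -2.19
endloop
endfacet
facet normal 0.380 -0.460 0.802
outer loop
vertex 0.767 -2.811 -1.516
vertex 0.059 -1.827 -0.616
vertex -0.86 -4.04 -1.45
endloop
endfacet
facet normal -0.468 0.652 0.596
outer loop
vertex -1.568 -3.056 -0.55
vertex 0.059 -1.827 -0.616
vertex -1.887 -2.669 -1.224
endloop
endfacet
facet normal -0.380 0.460 -0.802
outer loop
vertex -0.26 -1.44 -1.29
vertex 0.448 -2.424 -2.19
vertex -1.887 -2.669 -1.224
endloop
endfacet
facet normal -0.468 0.652 0.596
outer loop
vertex -1.887 -2.669 -1.224
vertex 0.059 -1.827 -0.616
vertex -0.26 -1.44 -1.29
endloop
endfacet
facet normal 0.797 0.603 -0.031
outer loop
vertex -0.26 -1.44 -1.29
vertex 0.767 -2.811 -1.516
vertex 0.448 -2.424 -2.19
endloop
endfacet
facet normal 0.797 0.603 -0.031
outer loop
vertex 0.059 -1.827 -0.616
vertex 0.767 -2.811 -1.516
vertex -0.26 -1.44 -1.29
endloop
endfacet
facet normal -0.137 0.804 0.579
outer loop
vertex -3.554 2.568 -3.805
vertex -3.266 2.113 -3.105
vertex -2.695 2.568 -3.601
endloop
endfacet
facet normal 0.021 0.996 -0.089
outer loop
vertex -3.554 2.568 -3.805
vertex -2.695 2.568 -3.601
vertex -2.948 2.498 -4.444
endloop
endfacet
facet normal -0.469 0.712 -0.523
outer loop
vertex -3.554 2.568 -3.805
vertex -2.948 2.498 -4.444
vertex -3.677 1.999 -4.469
endloop
endfacet
facet normal -0.931 0.343 -0.122
outer loop
vertex -3.554 2.568 -3.805
vertex -3.677 1.999 -4.469
vertex -3.873 1.761 -3.641
endloop
endfacet
facet normal -0.726 0.401 0.559
outer loop
vertex -3.554 2.568 -3.805
vertex -3.873 1.761 -3.641
vertex -3.266 2.113 -3.105
endloop
endfacet
facet normal 0.655 0.711 -0.256
outer loop
vertex -2.948 2.498 -4.444
vertex -2.695 2.568 -3.601
vertex -2.287 1.999 -4.139
endloop
endfacet
facet normal 0.397 0.401 0.825
outer loop
vertex -2.695 2.568 -3.601
vertex -3.266 2.113 -3.105
vertex -2.483 1.761 -3.311
endloop
endfacet
facet normal -0.555 -0.251 0.793
outer loop
vertex -3.266 2.113 -3.105
vertex -3.873 1.761 -3.641
vertex -3.212 1.262 -3.336
endloop
endfacet
facet normal -0.887 -0.344 -0.309
outer loop
vertex -3.873 1.761 -3.641
vertex -3.677 1.999 -4.469
vertex -3.465 1.192 -4.179
endloop
endfacet
facet normal -0.139 0.251 -0.958
outer loop
vertex -3.677 1.999 -4.469
vertex -2.948 2.498 -4.444
vertex -2.894 1.647 -4.675
endloop
endfacet
facet normal 0.931 -0.343 0.122
outer loop
vertex -2.606 1.192 -3.975
vertex -2.287 1.999 -4.139
vertex -2.483 1.761 -3.311
endloop
endfacet
facet normal 0.469 -0.712 0.523
outer loop
vertex -2.606 1.192 -3.975
vertex -2.483 1.761 -3.311
vertex -3.212 1.262 -3.336
endloop
endfacet
facet normal -0.021 -0.996 0.089
outer loop
vertex -2.606 1.192 -3.975
vertex -3.212 1.262 -3.336
vertex -3.465 1.192 -4.179
endloop
endfacet
facet normal 0.137 -0.804 -0.579
outer loop
vertex -2.606 1.192 -3.975
vertex -3.465 1.192 -4.179
vertex -2.894 1.647 -4.675
endloop
endfacet
facet normal 0.726 -0.401 -0.559
outer loop
vertex -2.606 1.192 -3.975
vertex -2.894 1.647 -4.675
vertex -2.287 1.999 -4.139
endloop
endfacet
facet normal 0.887 0.344 0.309
outer loop
vertex -2.483 1.761 -3.311
vertex -2.287 1.999 -4.139
vertex -2.695 2.568 -3.601
endloop
endfacet
facet normal 0.139 -0.251 0.958
outer loop
vertex -3.212 1.262 -3.336
vertex -2.483 1.761 -3.311
vertex -3.266 2.113 -3.105
endloop
endfacet
facet normal -0.655 -0.711 0.256
outer loop
vertex -3.465 1.192 -4.179
vertex -3.212 1.262 -3.336
vertex -3.873 1.761 -3.641
endloop
endfacet
facet normal -0.397 -0.401 -0.825
outer loop
vertex -2.894 1.647 -4.675
vertex -3.465 1.192 -4.179
vertex -3.677 1.999 -4.469
endloop
endfacet
facet normal 0.555 0.251 -0.793
outer loop
vertex -2.287 1.999 -4.139
vertex -2.894 1.647 -4.675
vertex -2.948 2.498 -4.444
endloop
endfacet

endsolid


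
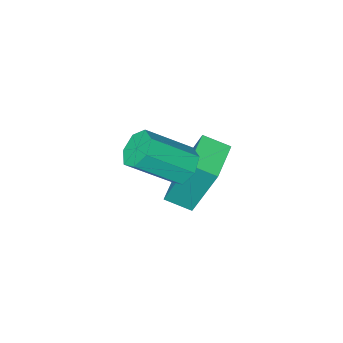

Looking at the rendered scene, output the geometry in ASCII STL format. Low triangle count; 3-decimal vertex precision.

solid 
facet normal -0.594 0.727 -0.346
outer loop
vertex -3.715 3.004 -0.987
vertex -2.771 3.719 -1.105
vertex -3.422 2.284 -3.002
endloop
endfacet
facet normal -0.793 -0.601 0.099
outer loop
vertex -2.929 1.681 -2.715
vertex -3.715 3.004 -0.987
vertex -3.422 2.284 -3.002
endloop
endfacet
facet normal -0.594 0.727 -0.346
outer loop
vertex -3.422 2.284 -3.002
vertex -2.771 3.719 -1.105
vertex -2.478 2.999 -3.12
endloop
endfacet
facet normal 0.136 -0.333 -0.933
outer loop
vertex -2.478 2.999 -3.12
vertex -2.929 1.681 -2.715
vertex -3.422 2.284 -3.002
endloop
endfacet
facet normal -0.136 0.333 0.933
outer loop
vertex -3.715 3.004 -0.987
vertex -2.278 3.116 -0.818
vertex -2.771 3.719 -1.105
endloop
endfacet
facet normal -0.793 -0.601 0.099
outer loop
vertex -3.222 2.401 -0.7
vertex -3.715 3.004 -0.987
vertex -2.929 1.681 -2.715
endloop
endfacet
facet normal -0.136 0.333 0.933
outer loop
vertex -3.222 2.401 -0.7
vertex -2.278 3.116 -0.818
vertex -3.715 3.004 -0.987
endloop
endfacet
facet normal 0.793 0.601 -0.099
outer loop
vertex -2.771 3.719 -1.105
vertex -2.278 3.116 -0.818
vertex -2.478 2.999 -3.12
endloop
endfacet
facet normal 0.136 -0.333 -0.933
outer loop
vertex -1.985 2.396 -2.833
vertex -2.929 1.681 -2.715
vertex -2.478 2.999 -3.12
endloop
endfacet
facet normal 0.793 0.601 -0.099
outer loop
vertex -2.478 2.999 -3.12
vertex -2.278 3.116 -0.818
vertex -1.985 2.396 -2.833
endloop
endfacet
facet normal 0.594 -0.727 0.346
outer loop
vertex -1.985 2.396 -2.833
vertex -3.222 2.401 -0.7
vertex -2.929 1.681 -2.715
endloop
endfacet
facet normal 0.594 -0.727 0.346
outer loop
vertex -2.278 3.116 -0.818
vertex -3.222 2.401 -0.7
vertex -1.985 2.396 -2.833
endloop
endfacet
facet normal -0.704 0.350 -0.618
outer loop
vertex -1.444 3.554 -0.661
vertex -1.832 3.559 -0.216
vertex -1.466 3.988 -0.39
endloop
endfacet
facet normal 0.709 0.399 -0.581
outer loop
vertex -1.444 3.554 -0.661
vertex -1.466 3.988 -0.39
vertex -0.36 3.016 0.292
endloop
endfacet
facet normal 0.709 0.398 -0.582
outer loop
vertex -0.36 3.016 0.292
vertex -1.466 3.988 -0.39
vertex -0.382 3.45 0.562
endloop
endfacet
facet normal 0.704 -0.349 0.619
outer loop
vertex -0.36 3.016 0.292
vertex -0.382 3.45 0.562
vertex -0.748 3.021 0.736
endloop
endfacet
facet normal -0.703 0.349 -0.619
outer loop
vertex -1.466 3.988 -0.39
vertex -1.832 3.559 -0.216
vertex -1.764 4.099 0.011
endloop
endfacet
facet normal 0.408 0.912 0.051
outer loop
vertex -1.466 3.988 -0.39
vertex -1.764 4.099 0.011
vertex -0.382 3.45 0.562
endloop
endfacet
facet normal 0.408 0.912 0.051
outer loop
vertex -0.382 3.45 0.562
vertex -1.764 4.099 0.011
vertex -0.68 3.561 0.964
endloop
endfacet
facet normal 0.704 -0.350 0.618
outer loop
vertex -0.382 3.45 0.562
vertex -0.68 3.561 0.964
vertex -0.748 3.021 0.736
endloop
endfacet
facet normal -0.704 0.349 -0.619
outer loop
vertex -1.764 4.099 0.011
vertex -1.832 3.559 -0.216
vertex -2.113 3.803 0.241
endloop
endfacet
facet normal -0.201 0.738 0.645
outer loop
vertex -1.764 4.099 0.011
vertex -2.113 3.803 0.241
vertex -0.68 3.561 0.964
endloop
endfacet
facet normal -0.201 0.738 0.645
outer loop
vertex -0.68 3.561 0.964
vertex -2.113 3.803 0.241
vertex -1.029 3.265 1.194
endloop
endfacet
facet normal 0.704 -0.350 0.618
outer loop
vertex -0.68 3.561 0.964
vertex -1.029 3.265 1.194
vertex -0.748 3.021 0.736
endloop
endfacet
facet normal -0.704 0.349 -0.619
outer loop
vertex -2.113 3.803 0.241
vertex -1.832 3.559 -0.216
vertex -2.25 3.324 0.127
endloop
endfacet
facet normal -0.658 0.009 0.753
outer loop
vertex -2.113 3.803 0.241
vertex -2.25 3.324 0.127
vertex -1.029 3.265 1.194
endloop
endfacet
facet normal -0.658 0.007 0.753
outer loop
vertex -1.029 3.265 1.194
vertex -2.25 3.324 0.127
vertex -1.166 2.786 1.079
endloop
endfacet
facet normal 0.704 -0.350 0.618
outer loop
vertex -1.029 3.265 1.194
vertex -1.166 2.786 1.079
vertex -0.748 3.021 0.736
endloop
endfacet
facet normal -0.704 0.350 -0.618
outer loop
vertex -2.25 3.324 0.127
vertex -1.832 3.559 -0.216
vertex -2.073 3.021 -0.246
endloop
endfacet
facet normal -0.620 -0.726 0.296
outer loop
vertex -2.25 3.324 0.127
vertex -2.073 3.021 -0.246
vertex -1.166 2.786 1.079
endloop
endfacet
facet normal -0.620 -0.726 0.296
outer loop
vertex -1.166 2.786 1.079
vertex -2.073 3.021 -0.246
vertex -0.989 2.483 0.706
endloop
endfacet
facet normal 0.704 -0.350 0.618
outer loop
vertex -1.166 2.786 1.079
vertex -0.989 2.483 0.706
vertex -0.748 3.021 0.736
endloop
endfacet
facet normal -0.704 0.350 -0.618
outer loop
vertex -2.073 3.021 -0.246
vertex -1.832 3.559 -0.216
vertex -1.714 3.124 -0.597
endloop
endfacet
facet normal -0.115 -0.915 -0.386
outer loop
vertex -2.073 3.021 -0.246
vertex -1.714 3.124 -0.597
vertex -0.989 2.483 0.706
endloop
endfacet
facet normal -0.114 -0.915 -0.387
outer loop
vertex -0.989 2.483 0.706
vertex -1.714 3.124 -0.597
vertex -0.63 2.586 0.356
endloop
endfacet
facet normal 0.704 -0.350 0.619
outer loop
vertex -0.989 2.483 0.706
vertex -0.63 2.586 0.356
vertex -0.748 3.021 0.736
endloop
endfacet
facet normal -0.704 0.350 -0.618
outer loop
vertex -1.714 3.124 -0.597
vertex -1.832 3.559 -0.216
vertex -1.444 3.554 -0.661
endloop
endfacet
facet normal 0.476 -0.414 -0.776
outer loop
vertex -1.714 3.124 -0.597
vertex -1.444 3.554 -0.661
vertex -0.63 2.586 0.356
endloop
endfacet
facet normal 0.476 -0.414 -0.776
outer loop
vertex -0.63 2.586 0.356
vertex -1.444 3.554 -0.661
vertex -0.36 3.016 0.292
endloop
endfacet
facet normal 0.704 -0.350 0.619
outer loop
vertex -0.63 2.586 0.356
vertex -0.36 3.016 0.292
vertex -0.748 3.021 0.736
endloop
endfacet

endsolid


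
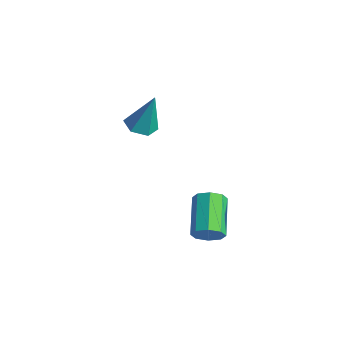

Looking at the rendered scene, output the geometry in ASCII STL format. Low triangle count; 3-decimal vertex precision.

solid 
facet normal -0.195 -0.246 -0.949
outer loop
vertex -2.173 2.524 2.446
vertex -2.784 2.646 2.54
vertex -2.398 3.103 2.342
endloop
endfacet
facet normal 0.927 0.371 0.058
outer loop
vertex -2.173 2.524 2.446
vertex -2.398 3.103 2.342
vertex -2.476 3.034 4.04
endloop
endfacet
facet normal -0.195 -0.246 -0.949
outer loop
vertex -2.398 3.103 2.342
vertex -2.784 2.646 2.54
vertex -3.009 3.225 2.436
endloop
endfacet
facet normal 0.203 0.978 0.049
outer loop
vertex -2.398 3.103 2.342
vertex -3.009 3.225 2.436
vertex -2.476 3.034 4.04
endloop
endfacet
facet normal -0.194 -0.246 -0.950
outer loop
vertex -3.009 3.225 2.436
vertex -2.784 2.646 2.54
vertex -3.395 2.768 2.633
endloop
endfacet
facet normal -0.660 0.688 0.301
outer loop
vertex -3.009 3.225 2.436
vertex -3.395 2.768 2.633
vertex -2.476 3.034 4.04
endloop
endfacet
facet normal -0.194 -0.246 -0.950
outer loop
vertex -3.395 2.768 2.633
vertex -2.784 2.646 2.54
vertex -3.169 2.188 2.737
endloop
endfacet
facet normal -0.800 -0.211 0.562
outer loop
vertex -3.395 2.768 2.633
vertex -3.169 2.188 2.737
vertex -2.476 3.034 4.04
endloop
endfacet
facet normal -0.193 -0.246 -0.950
outer loop
vertex -3.169 2.188 2.737
vertex -2.784 2.646 2.54
vertex -2.558 2.067 2.644
endloop
endfacet
facet normal -0.075 -0.818 0.571
outer loop
vertex -3.169 2.188 2.737
vertex -2.558 2.067 2.644
vertex -2.476 3.034 4.04
endloop
endfacet
facet normal -0.195 -0.247 -0.949
outer loop
vertex -2.558 2.067 2.644
vertex -2.784 2.646 2.54
vertex -2.173 2.524 2.446
endloop
endfacet
facet normal 0.788 -0.526 0.318
outer loop
vertex -2.558 2.067 2.644
vertex -2.173 2.524 2.446
vertex -2.476 3.034 4.04
endloop
endfacet
facet normal 0.709 -0.572 -0.413
outer loop
vertex 2.231 2.317 0.703
vertex 1.833 2.095 0.328
vertex 2.201 2.556 0.321
endloop
endfacet
facet normal 0.702 0.628 0.338
outer loop
vertex 2.231 2.317 0.703
vertex 2.201 2.556 0.321
vertex 1.124 3.208 1.347
endloop
endfacet
facet normal 0.702 0.628 0.338
outer loop
vertex 1.124 3.208 1.347
vertex 2.201 2.556 0.321
vertex 1.094 3.447 0.965
endloop
endfacet
facet normal -0.710 0.570 0.413
outer loop
vertex 1.124 3.208 1.347
vertex 1.094 3.447 0.965
vertex 0.727 2.985 0.972
endloop
endfacet
facet normal 0.709 -0.572 -0.413
outer loop
vertex 2.201 2.556 0.321
vertex 1.833 2.095 0.328
vertex 1.956 2.525 -0.057
endloop
endfacet
facet normal 0.450 0.818 -0.359
outer loop
vertex 2.201 2.556 0.321
vertex 1.956 2.525 -0.057
vertex 1.094 3.447 0.965
endloop
endfacet
facet normal 0.449 0.818 -0.359
outer loop
vertex 1.094 3.447 0.965
vertex 1.956 2.525 -0.057
vertex 0.849 3.416 0.588
endloop
endfacet
facet normal -0.710 0.570 0.414
outer loop
vertex 1.094 3.447 0.965
vertex 0.849 3.416 0.588
vertex 0.727 2.985 0.972
endloop
endfacet
facet normal 0.709 -0.572 -0.412
outer loop
vertex 1.956 2.525 -0.057
vertex 1.833 2.095 0.328
vertex 1.639 2.242 -0.21
endloop
endfacet
facet normal -0.066 0.530 -0.845
outer loop
vertex 1.956 2.525 -0.057
vertex 1.639 2.242 -0.21
vertex 0.849 3.416 0.588
endloop
endfacet
facet normal -0.067 0.530 -0.845
outer loop
vertex 0.849 3.416 0.588
vertex 1.639 2.242 -0.21
vertex 0.532 3.132 0.435
endloop
endfacet
facet normal -0.710 0.570 0.414
outer loop
vertex 0.849 3.416 0.588
vertex 0.532 3.132 0.435
vertex 0.727 2.985 0.972
endloop
endfacet
facet normal 0.710 -0.571 -0.412
outer loop
vertex 1.639 2.242 -0.21
vertex 1.833 2.095 0.328
vertex 1.436 1.872 -0.047
endloop
endfacet
facet normal -0.544 -0.070 -0.836
outer loop
vertex 1.639 2.242 -0.21
vertex 1.436 1.872 -0.047
vertex 0.532 3.132 0.435
endloop
endfacet
facet normal -0.543 -0.069 -0.837
outer loop
vertex 0.532 3.132 0.435
vertex 1.436 1.872 -0.047
vertex 0.329 2.763 0.597
endloop
endfacet
facet normal -0.709 0.572 0.414
outer loop
vertex 0.532 3.132 0.435
vertex 0.329 2.763 0.597
vertex 0.727 2.985 0.972
endloop
endfacet
facet normal 0.710 -0.570 -0.413
outer loop
vertex 1.436 1.872 -0.047
vertex 1.833 2.095 0.328
vertex 1.466 1.633 0.335
endloop
endfacet
facet normal -0.702 -0.628 -0.338
outer loop
vertex 1.436 1.872 -0.047
vertex 1.466 1.633 0.335
vertex 0.329 2.763 0.597
endloop
endfacet
facet normal -0.702 -0.628 -0.338
outer loop
vertex 0.329 2.763 0.597
vertex 1.466 1.633 0.335
vertex 0.359 2.524 0.979
endloop
endfacet
facet normal -0.709 0.572 0.413
outer loop
vertex 0.329 2.763 0.597
vertex 0.359 2.524 0.979
vertex 0.727 2.985 0.972
endloop
endfacet
facet normal 0.710 -0.570 -0.414
outer loop
vertex 1.466 1.633 0.335
vertex 1.833 2.095 0.328
vertex 1.711 1.664 0.712
endloop
endfacet
facet normal -0.449 -0.818 0.359
outer loop
vertex 1.466 1.633 0.335
vertex 1.711 1.664 0.712
vertex 0.359 2.524 0.979
endloop
endfacet
facet normal -0.450 -0.818 0.359
outer loop
vertex 0.359 2.524 0.979
vertex 1.711 1.664 0.712
vertex 0.604 2.555 1.357
endloop
endfacet
facet normal -0.709 0.572 0.413
outer loop
vertex 0.359 2.524 0.979
vertex 0.604 2.555 1.357
vertex 0.727 2.985 0.972
endloop
endfacet
facet normal 0.710 -0.570 -0.414
outer loop
vertex 1.711 1.664 0.712
vertex 1.833 2.095 0.328
vertex 2.028 1.948 0.865
endloop
endfacet
facet normal 0.066 -0.530 0.846
outer loop
vertex 1.711 1.664 0.712
vertex 2.028 1.948 0.865
vertex 0.604 2.555 1.357
endloop
endfacet
facet normal 0.066 -0.531 0.845
outer loop
vertex 0.604 2.555 1.357
vertex 2.028 1.948 0.865
vertex 0.921 2.838 1.51
endloop
endfacet
facet normal -0.709 0.572 0.412
outer loop
vertex 0.604 2.555 1.357
vertex 0.921 2.838 1.51
vertex 0.727 2.985 0.972
endloop
endfacet
facet normal 0.709 -0.572 -0.414
outer loop
vertex 2.028 1.948 0.865
vertex 1.833 2.095 0.328
vertex 2.231 2.317 0.703
endloop
endfacet
facet normal 0.543 0.069 0.837
outer loop
vertex 2.028 1.948 0.865
vertex 2.231 2.317 0.703
vertex 0.921 2.838 1.51
endloop
endfacet
facet normal 0.543 0.070 0.837
outer loop
vertex 0.921 2.838 1.51
vertex 2.231 2.317 0.703
vertex 1.124 3.208 1.347
endloop
endfacet
facet normal -0.710 0.571 0.412
outer loop
vertex 0.921 2.838 1.51
vertex 1.124 3.208 1.347
vertex 0.727 2.985 0.972
endloop
endfacet

endsolid


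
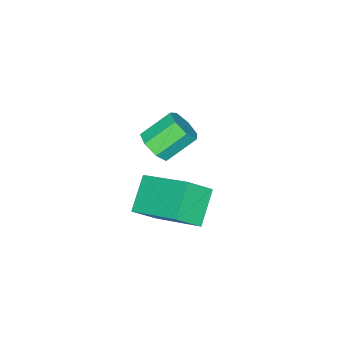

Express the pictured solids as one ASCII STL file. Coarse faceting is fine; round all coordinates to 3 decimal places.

solid 
facet normal -0.766 -0.248 0.593
outer loop
vertex 3.063 0.609 2.983
vertex 3.226 2.215 3.866
vertex 2.477 0.995 2.388
endloop
endfacet
facet normal -0.089 -0.873 -0.479
outer loop
vertex 3.374 1.285 1.694
vertex 3.063 0.609 2.983
vertex 2.477 0.995 2.388
endloop
endfacet
facet normal -0.766 -0.248 0.593
outer loop
vertex 2.477 0.995 2.388
vertex 3.226 2.215 3.866
vertex 2.641 2.601 3.271
endloop
endfacet
facet normal -0.636 0.421 -0.647
outer loop
vertex 2.641 2.601 3.271
vertex 3.374 1.285 1.694
vertex 2.477 0.995 2.388
endloop
endfacet
facet normal 0.636 -0.420 0.647
outer loop
vertex 3.063 0.609 2.983
vertex 4.123 2.505 3.172
vertex 3.226 2.215 3.866
endloop
endfacet
facet normal -0.089 -0.873 -0.479
outer loop
vertex 3.959 0.899 2.289
vertex 3.063 0.609 2.983
vertex 3.374 1.285 1.694
endloop
endfacet
facet normal 0.637 -0.420 0.646
outer loop
vertex 3.959 0.899 2.289
vertex 4.123 2.505 3.172
vertex 3.063 0.609 2.983
endloop
endfacet
facet normal 0.089 0.873 0.479
outer loop
vertex 3.226 2.215 3.866
vertex 4.123 2.505 3.172
vertex 2.641 2.601 3.271
endloop
endfacet
facet normal -0.637 0.420 -0.647
outer loop
vertex 3.537 2.891 2.577
vertex 3.374 1.285 1.694
vertex 2.641 2.601 3.271
endloop
endfacet
facet normal 0.089 0.873 0.479
outer loop
vertex 2.641 2.601 3.271
vertex 4.123 2.505 3.172
vertex 3.537 2.891 2.577
endloop
endfacet
facet normal 0.766 0.248 -0.593
outer loop
vertex 3.537 2.891 2.577
vertex 3.959 0.899 2.289
vertex 3.374 1.285 1.694
endloop
endfacet
facet normal 0.766 0.248 -0.593
outer loop
vertex 4.123 2.505 3.172
vertex 3.959 0.899 2.289
vertex 3.537 2.891 2.577
endloop
endfacet
facet normal 0.662 -0.430 -0.614
outer loop
vertex 1.13 -0.86 1.849
vertex 0.744 -0.819 1.404
vertex 1.154 -0.429 1.573
endloop
endfacet
facet normal 0.748 0.328 0.577
outer loop
vertex 1.13 -0.86 1.849
vertex 1.154 -0.429 1.573
vertex 0.361 -0.361 2.561
endloop
endfacet
facet normal 0.747 0.329 0.577
outer loop
vertex 0.361 -0.361 2.561
vertex 1.154 -0.429 1.573
vertex 0.385 0.069 2.285
endloop
endfacet
facet normal -0.663 0.430 0.612
outer loop
vertex 0.361 -0.361 2.561
vertex 0.385 0.069 2.285
vertex -0.024 -0.321 2.116
endloop
endfacet
facet normal 0.662 -0.430 -0.614
outer loop
vertex 1.154 -0.429 1.573
vertex 0.744 -0.819 1.404
vertex 0.869 -0.292 1.17
endloop
endfacet
facet normal 0.502 0.863 -0.062
outer loop
vertex 1.154 -0.429 1.573
vertex 0.869 -0.292 1.17
vertex 0.385 0.069 2.285
endloop
endfacet
facet normal 0.503 0.862 -0.061
outer loop
vertex 0.385 0.069 2.285
vertex 0.869 -0.292 1.17
vertex 0.101 0.206 1.882
endloop
endfacet
facet normal -0.663 0.430 0.613
outer loop
vertex 0.385 0.069 2.285
vertex 0.101 0.206 1.882
vertex -0.024 -0.321 2.116
endloop
endfacet
facet normal 0.663 -0.429 -0.613
outer loop
vertex 0.869 -0.292 1.17
vertex 0.744 -0.819 1.404
vertex 0.491 -0.552 0.943
endloop
endfacet
facet normal -0.121 0.747 -0.654
outer loop
vertex 0.869 -0.292 1.17
vertex 0.491 -0.552 0.943
vertex 0.101 0.206 1.882
endloop
endfacet
facet normal -0.121 0.747 -0.653
outer loop
vertex 0.101 0.206 1.882
vertex 0.491 -0.552 0.943
vertex -0.278 -0.054 1.655
endloop
endfacet
facet normal -0.662 0.430 0.614
outer loop
vertex 0.101 0.206 1.882
vertex -0.278 -0.054 1.655
vertex -0.024 -0.321 2.116
endloop
endfacet
facet normal 0.662 -0.431 -0.613
outer loop
vertex 0.491 -0.552 0.943
vertex 0.744 -0.819 1.404
vertex 0.303 -1.013 1.064
endloop
endfacet
facet normal -0.653 0.069 -0.754
outer loop
vertex 0.491 -0.552 0.943
vertex 0.303 -1.013 1.064
vertex -0.278 -0.054 1.655
endloop
endfacet
facet normal -0.653 0.069 -0.754
outer loop
vertex -0.278 -0.054 1.655
vertex 0.303 -1.013 1.064
vertex -0.465 -0.515 1.775
endloop
endfacet
facet normal -0.663 0.429 0.614
outer loop
vertex -0.278 -0.054 1.655
vertex -0.465 -0.515 1.775
vertex -0.024 -0.321 2.116
endloop
endfacet
facet normal 0.662 -0.429 -0.615
outer loop
vertex 0.303 -1.013 1.064
vertex 0.744 -0.819 1.404
vertex 0.448 -1.328 1.44
endloop
endfacet
facet normal -0.694 -0.661 -0.286
outer loop
vertex 0.303 -1.013 1.064
vertex 0.448 -1.328 1.44
vertex -0.465 -0.515 1.775
endloop
endfacet
facet normal -0.694 -0.661 -0.287
outer loop
vertex -0.465 -0.515 1.775
vertex 0.448 -1.328 1.44
vertex -0.321 -0.83 2.152
endloop
endfacet
facet normal -0.663 0.430 0.613
outer loop
vertex -0.465 -0.515 1.775
vertex -0.321 -0.83 2.152
vertex -0.024 -0.321 2.116
endloop
endfacet
facet normal 0.663 -0.429 -0.614
outer loop
vertex 0.448 -1.328 1.44
vertex 0.744 -0.819 1.404
vertex 0.816 -1.26 1.79
endloop
endfacet
facet normal -0.212 -0.893 0.396
outer loop
vertex 0.448 -1.328 1.44
vertex 0.816 -1.26 1.79
vertex -0.321 -0.83 2.152
endloop
endfacet
facet normal -0.211 -0.893 0.398
outer loop
vertex -0.321 -0.83 2.152
vertex 0.816 -1.26 1.79
vertex 0.047 -0.761 2.502
endloop
endfacet
facet normal -0.663 0.430 0.612
outer loop
vertex -0.321 -0.83 2.152
vertex 0.047 -0.761 2.502
vertex -0.024 -0.321 2.116
endloop
endfacet
facet normal 0.662 -0.429 -0.614
outer loop
vertex 0.816 -1.26 1.79
vertex 0.744 -0.819 1.404
vertex 1.13 -0.86 1.849
endloop
endfacet
facet normal 0.430 -0.453 0.781
outer loop
vertex 0.816 -1.26 1.79
vertex 1.13 -0.86 1.849
vertex 0.047 -0.761 2.502
endloop
endfacet
facet normal 0.430 -0.453 0.781
outer loop
vertex 0.047 -0.761 2.502
vertex 1.13 -0.86 1.849
vertex 0.361 -0.361 2.561
endloop
endfacet
facet normal -0.663 0.430 0.612
outer loop
vertex 0.047 -0.761 2.502
vertex 0.361 -0.361 2.561
vertex -0.024 -0.321 2.116
endloop
endfacet

endsolid


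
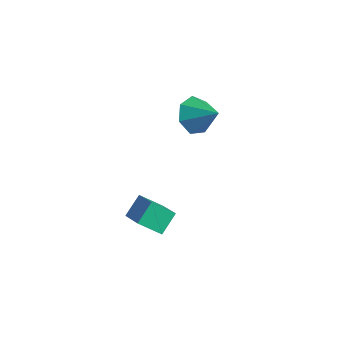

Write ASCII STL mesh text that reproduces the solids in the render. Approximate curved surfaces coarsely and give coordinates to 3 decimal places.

solid 
facet normal -0.849 0.248 -0.466
outer loop
vertex -1.35 -3.023 1.119
vertex -0.688 -2.296 0.299
vertex -1.23 -3.91 0.429
endloop
endfacet
facet normal -0.517 -0.568 0.640
outer loop
vertex -0.152 -4.224 1.021
vertex -1.35 -3.023 1.119
vertex -1.23 -3.91 0.429
endloop
endfacet
facet normal -0.849 0.248 -0.466
outer loop
vertex -1.23 -3.91 0.429
vertex -0.688 -2.296 0.299
vertex -0.568 -3.182 -0.391
endloop
endfacet
facet normal 0.107 -0.785 -0.611
outer loop
vertex -0.568 -3.182 -0.391
vertex -0.152 -4.224 1.021
vertex -1.23 -3.91 0.429
endloop
endfacet
facet normal -0.106 0.785 0.610
outer loop
vertex -1.35 -3.023 1.119
vertex 0.39 -2.61 0.891
vertex -0.688 -2.296 0.299
endloop
endfacet
facet normal -0.517 -0.568 0.640
outer loop
vertex -0.272 -3.338 1.711
vertex -1.35 -3.023 1.119
vertex -0.152 -4.224 1.021
endloop
endfacet
facet normal -0.106 0.785 0.611
outer loop
vertex -0.272 -3.338 1.711
vertex 0.39 -2.61 0.891
vertex -1.35 -3.023 1.119
endloop
endfacet
facet normal 0.517 0.568 -0.640
outer loop
vertex -0.688 -2.296 0.299
vertex 0.39 -2.61 0.891
vertex -0.568 -3.182 -0.391
endloop
endfacet
facet normal 0.106 -0.785 -0.610
outer loop
vertex 0.51 -3.497 0.201
vertex -0.152 -4.224 1.021
vertex -0.568 -3.182 -0.391
endloop
endfacet
facet normal 0.517 0.568 -0.640
outer loop
vertex -0.568 -3.182 -0.391
vertex 0.39 -2.61 0.891
vertex 0.51 -3.497 0.201
endloop
endfacet
facet normal 0.849 -0.248 0.466
outer loop
vertex 0.51 -3.497 0.201
vertex -0.272 -3.338 1.711
vertex -0.152 -4.224 1.021
endloop
endfacet
facet normal 0.849 -0.248 0.466
outer loop
vertex 0.39 -2.61 0.891
vertex -0.272 -3.338 1.711
vertex 0.51 -3.497 0.201
endloop
endfacet
facet normal -0.797 -0.152 -0.584
outer loop
vertex -2.578 1.118 1.475
vertex -3.048 1.866 1.922
vertex -2.466 1.893 1.121
endloop
endfacet
facet normal 0.914 -0.270 -0.302
outer loop
vertex -2.578 1.118 1.475
vertex -2.466 1.893 1.121
vertex -1.852 2.094 2.798
endloop
endfacet
facet normal -0.797 -0.152 -0.584
outer loop
vertex -2.466 1.893 1.121
vertex -3.048 1.866 1.922
vertex -2.792 2.647 1.37
endloop
endfacet
facet normal 0.811 0.467 -0.353
outer loop
vertex -2.466 1.893 1.121
vertex -2.792 2.647 1.37
vertex -1.852 2.094 2.798
endloop
endfacet
facet normal -0.797 -0.152 -0.585
outer loop
vertex -2.792 2.647 1.37
vertex -3.048 1.866 1.922
vertex -3.311 2.814 2.034
endloop
endfacet
facet normal 0.404 0.911 0.087
outer loop
vertex -2.792 2.647 1.37
vertex -3.311 2.814 2.034
vertex -1.852 2.094 2.798
endloop
endfacet
facet normal -0.797 -0.152 -0.585
outer loop
vertex -3.311 2.814 2.034
vertex -3.048 1.866 1.922
vertex -3.632 2.267 2.614
endloop
endfacet
facet normal -0.000 0.728 0.686
outer loop
vertex -3.311 2.814 2.034
vertex -3.632 2.267 2.614
vertex -1.852 2.094 2.798
endloop
endfacet
facet normal -0.797 -0.152 -0.585
outer loop
vertex -3.632 2.267 2.614
vertex -3.048 1.866 1.922
vertex -3.513 1.418 2.672
endloop
endfacet
facet normal -0.097 0.054 0.994
outer loop
vertex -3.632 2.267 2.614
vertex -3.513 1.418 2.672
vertex -1.852 2.094 2.798
endloop
endfacet
facet normal -0.797 -0.151 -0.585
outer loop
vertex -3.513 1.418 2.672
vertex -3.048 1.866 1.922
vertex -3.044 0.907 2.165
endloop
endfacet
facet normal 0.186 -0.601 0.777
outer loop
vertex -3.513 1.418 2.672
vertex -3.044 0.907 2.165
vertex -1.852 2.094 2.798
endloop
endfacet
facet normal -0.797 -0.151 -0.585
outer loop
vertex -3.044 0.907 2.165
vertex -3.048 1.866 1.922
vertex -2.578 1.118 1.475
endloop
endfacet
facet normal 0.635 -0.745 0.201
outer loop
vertex -3.044 0.907 2.165
vertex -2.578 1.118 1.475
vertex -1.852 2.094 2.798
endloop
endfacet

endsolid


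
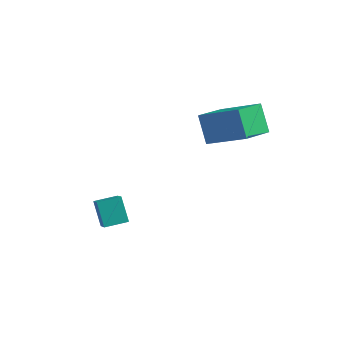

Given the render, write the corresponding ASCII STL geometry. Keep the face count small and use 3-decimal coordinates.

solid 
facet normal -0.456 0.436 0.776
outer loop
vertex 2.146 3.546 1.554
vertex 3.889 3.428 2.646
vertex 2.545 4.848 1.057
endloop
endfacet
facet normal -0.846 0.057 -0.530
outer loop
vertex 3.171 4.252 -0.006
vertex 2.146 3.546 1.554
vertex 2.545 4.848 1.057
endloop
endfacet
facet normal -0.457 0.436 0.776
outer loop
vertex 2.545 4.848 1.057
vertex 3.889 3.428 2.646
vertex 4.288 4.731 2.149
endloop
endfacet
facet normal 0.275 0.899 -0.342
outer loop
vertex 4.288 4.731 2.149
vertex 3.171 4.252 -0.006
vertex 2.545 4.848 1.057
endloop
endfacet
facet normal -0.275 -0.899 0.342
outer loop
vertex 2.146 3.546 1.554
vertex 4.515 2.832 1.583
vertex 3.889 3.428 2.646
endloop
endfacet
facet normal -0.846 0.057 -0.530
outer loop
vertex 2.772 2.949 0.491
vertex 2.146 3.546 1.554
vertex 3.171 4.252 -0.006
endloop
endfacet
facet normal -0.275 -0.898 0.343
outer loop
vertex 2.772 2.949 0.491
vertex 4.515 2.832 1.583
vertex 2.146 3.546 1.554
endloop
endfacet
facet normal 0.846 -0.057 0.530
outer loop
vertex 3.889 3.428 2.646
vertex 4.515 2.832 1.583
vertex 4.288 4.731 2.149
endloop
endfacet
facet normal 0.275 0.898 -0.342
outer loop
vertex 4.914 4.134 1.086
vertex 3.171 4.252 -0.006
vertex 4.288 4.731 2.149
endloop
endfacet
facet normal 0.846 -0.057 0.530
outer loop
vertex 4.288 4.731 2.149
vertex 4.515 2.832 1.583
vertex 4.914 4.134 1.086
endloop
endfacet
facet normal 0.457 -0.436 -0.776
outer loop
vertex 4.914 4.134 1.086
vertex 2.772 2.949 0.491
vertex 3.171 4.252 -0.006
endloop
endfacet
facet normal 0.457 -0.436 -0.776
outer loop
vertex 4.515 2.832 1.583
vertex 2.772 2.949 0.491
vertex 4.914 4.134 1.086
endloop
endfacet
facet normal -0.758 -0.644 -0.107
outer loop
vertex 0.052 -0.592 -2.855
vertex -0.547 -0.032 -1.978
vertex -0.604 0.355 -3.907
endloop
endfacet
facet normal 0.498 -0.467 -0.731
outer loop
vertex 0.147 0.992 -3.802
vertex 0.052 -0.592 -2.855
vertex -0.604 0.355 -3.907
endloop
endfacet
facet normal -0.758 -0.643 -0.107
outer loop
vertex -0.604 0.355 -3.907
vertex -0.547 -0.032 -1.978
vertex -1.202 0.915 -3.031
endloop
endfacet
facet normal -0.420 0.607 -0.675
outer loop
vertex -1.202 0.915 -3.031
vertex 0.147 0.992 -3.802
vertex -0.604 0.355 -3.907
endloop
endfacet
facet normal 0.420 -0.607 0.675
outer loop
vertex 0.052 -0.592 -2.855
vertex 0.204 0.605 -1.873
vertex -0.547 -0.032 -1.978
endloop
endfacet
facet normal 0.499 -0.466 -0.730
outer loop
vertex 0.802 0.045 -2.749
vertex 0.052 -0.592 -2.855
vertex 0.147 0.992 -3.802
endloop
endfacet
facet normal 0.420 -0.607 0.675
outer loop
vertex 0.802 0.045 -2.749
vertex 0.204 0.605 -1.873
vertex 0.052 -0.592 -2.855
endloop
endfacet
facet normal -0.498 0.467 0.730
outer loop
vertex -0.547 -0.032 -1.978
vertex 0.204 0.605 -1.873
vertex -1.202 0.915 -3.031
endloop
endfacet
facet normal -0.420 0.607 -0.675
outer loop
vertex -0.452 1.552 -2.925
vertex 0.147 0.992 -3.802
vertex -1.202 0.915 -3.031
endloop
endfacet
facet normal -0.499 0.466 0.731
outer loop
vertex -1.202 0.915 -3.031
vertex 0.204 0.605 -1.873
vertex -0.452 1.552 -2.925
endloop
endfacet
facet normal 0.758 0.643 0.107
outer loop
vertex -0.452 1.552 -2.925
vertex 0.802 0.045 -2.749
vertex 0.147 0.992 -3.802
endloop
endfacet
facet normal 0.758 0.643 0.106
outer loop
vertex 0.204 0.605 -1.873
vertex 0.802 0.045 -2.749
vertex -0.452 1.552 -2.925
endloop
endfacet

endsolid
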